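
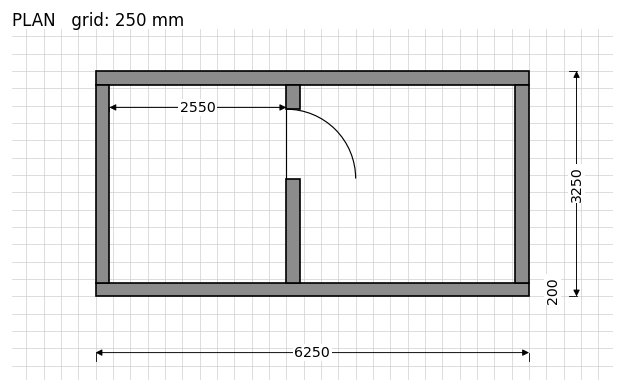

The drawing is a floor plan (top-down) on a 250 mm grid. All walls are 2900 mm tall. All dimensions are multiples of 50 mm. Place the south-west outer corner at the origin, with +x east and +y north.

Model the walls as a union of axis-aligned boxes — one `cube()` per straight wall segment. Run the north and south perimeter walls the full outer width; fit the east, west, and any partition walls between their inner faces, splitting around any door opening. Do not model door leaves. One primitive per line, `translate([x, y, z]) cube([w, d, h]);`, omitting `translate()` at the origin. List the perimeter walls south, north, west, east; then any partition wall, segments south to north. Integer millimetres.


cube([6250, 200, 2900]);
translate([0, 3050, 0]) cube([6250, 200, 2900]);
translate([0, 200, 0]) cube([200, 2850, 2900]);
translate([6050, 200, 0]) cube([200, 2850, 2900]);
translate([2750, 200, 0]) cube([200, 1500, 2900]);
translate([2750, 2700, 0]) cube([200, 350, 2900]);


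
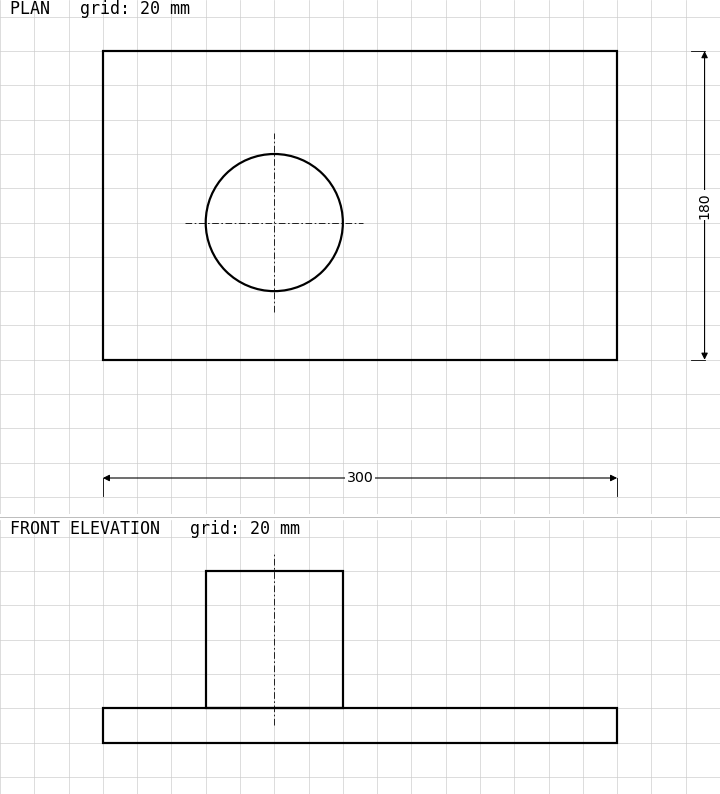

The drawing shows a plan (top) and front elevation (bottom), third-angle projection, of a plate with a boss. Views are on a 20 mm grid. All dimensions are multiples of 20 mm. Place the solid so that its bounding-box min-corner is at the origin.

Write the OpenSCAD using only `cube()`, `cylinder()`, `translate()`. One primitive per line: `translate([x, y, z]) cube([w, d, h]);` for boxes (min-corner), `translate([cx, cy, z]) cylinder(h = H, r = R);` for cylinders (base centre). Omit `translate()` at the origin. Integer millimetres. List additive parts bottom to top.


cube([300, 180, 20]);
translate([100, 80, 20]) cylinder(h = 80, r = 40);


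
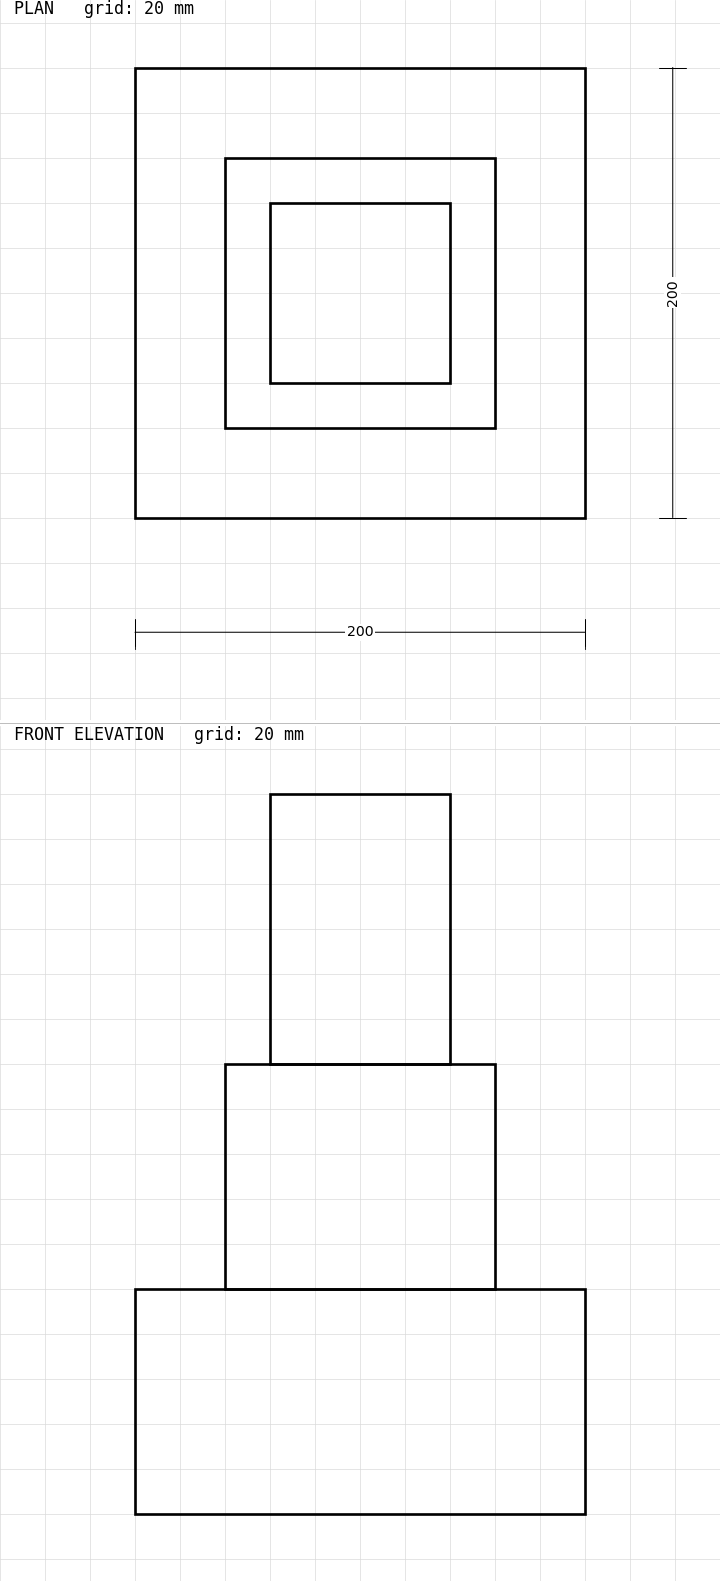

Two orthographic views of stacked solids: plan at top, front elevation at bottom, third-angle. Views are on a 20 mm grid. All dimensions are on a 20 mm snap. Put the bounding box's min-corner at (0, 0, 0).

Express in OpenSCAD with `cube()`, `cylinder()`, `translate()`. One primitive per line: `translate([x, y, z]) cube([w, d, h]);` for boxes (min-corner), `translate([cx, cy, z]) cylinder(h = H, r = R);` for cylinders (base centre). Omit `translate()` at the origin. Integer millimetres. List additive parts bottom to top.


cube([200, 200, 100]);
translate([40, 40, 100]) cube([120, 120, 100]);
translate([60, 60, 200]) cube([80, 80, 120]);


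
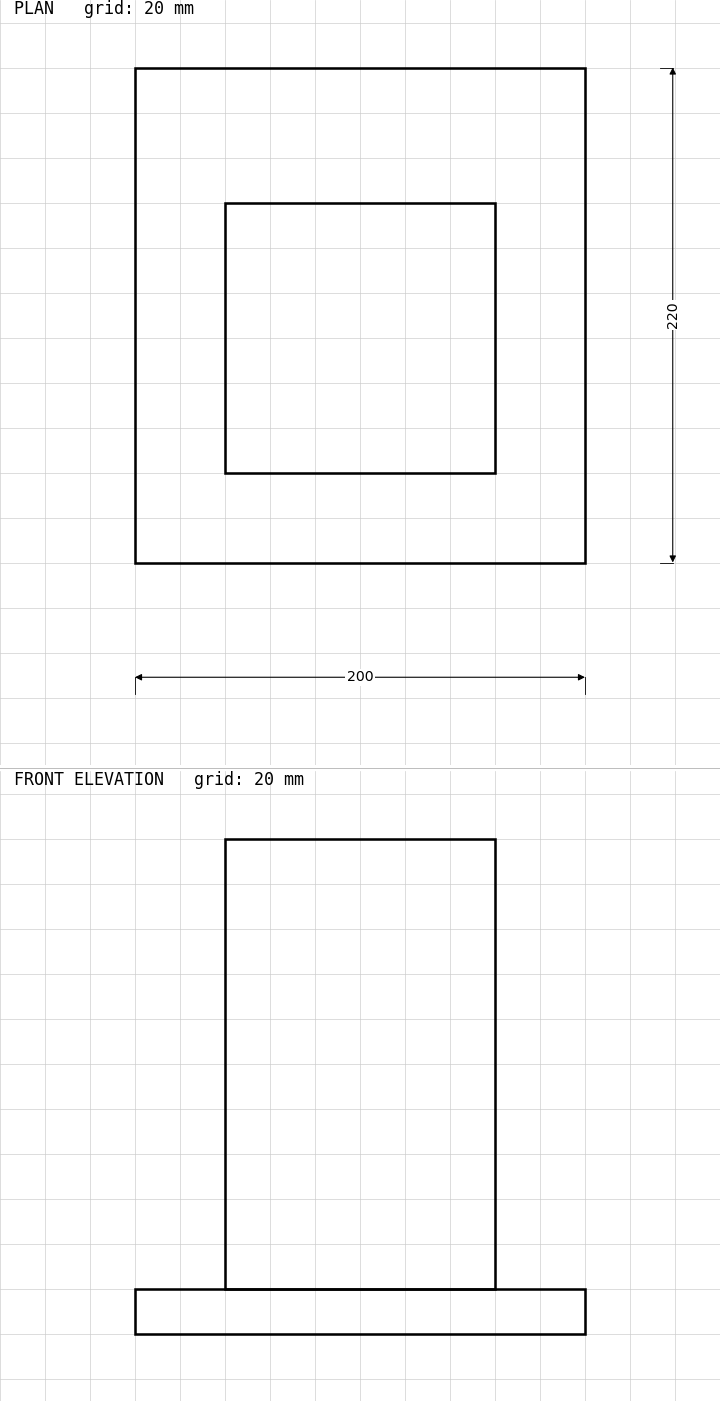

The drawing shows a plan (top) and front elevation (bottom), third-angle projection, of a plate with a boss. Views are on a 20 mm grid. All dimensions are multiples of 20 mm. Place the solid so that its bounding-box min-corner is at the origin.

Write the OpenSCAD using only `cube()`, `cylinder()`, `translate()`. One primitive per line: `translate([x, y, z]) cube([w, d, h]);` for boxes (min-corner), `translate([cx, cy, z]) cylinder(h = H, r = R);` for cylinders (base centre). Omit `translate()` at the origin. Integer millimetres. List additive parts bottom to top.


cube([200, 220, 20]);
translate([40, 40, 20]) cube([120, 120, 200]);


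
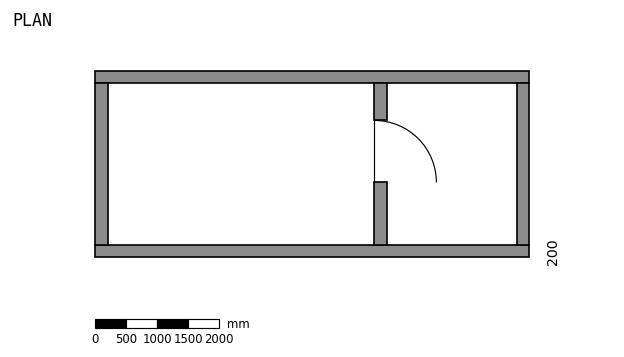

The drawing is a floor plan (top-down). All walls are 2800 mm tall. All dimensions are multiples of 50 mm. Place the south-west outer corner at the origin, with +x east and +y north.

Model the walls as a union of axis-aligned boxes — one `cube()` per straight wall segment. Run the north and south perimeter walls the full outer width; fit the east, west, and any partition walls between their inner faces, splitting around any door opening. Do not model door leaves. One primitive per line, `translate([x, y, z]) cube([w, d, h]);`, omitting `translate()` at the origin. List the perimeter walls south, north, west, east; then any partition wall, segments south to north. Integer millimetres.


cube([7000, 200, 2800]);
translate([0, 2800, 0]) cube([7000, 200, 2800]);
translate([0, 200, 0]) cube([200, 2600, 2800]);
translate([6800, 200, 0]) cube([200, 2600, 2800]);
translate([4500, 200, 0]) cube([200, 1000, 2800]);
translate([4500, 2200, 0]) cube([200, 600, 2800]);


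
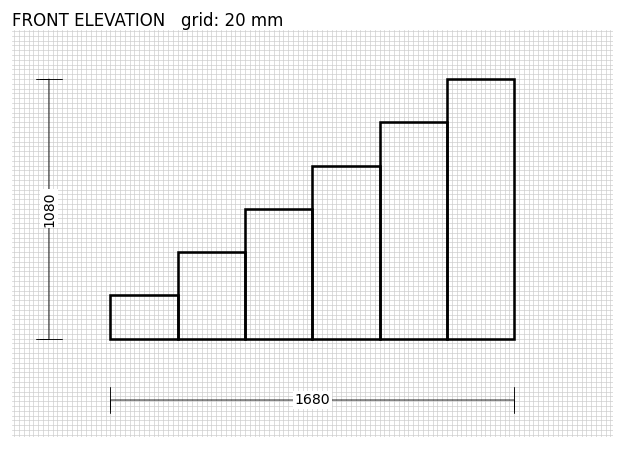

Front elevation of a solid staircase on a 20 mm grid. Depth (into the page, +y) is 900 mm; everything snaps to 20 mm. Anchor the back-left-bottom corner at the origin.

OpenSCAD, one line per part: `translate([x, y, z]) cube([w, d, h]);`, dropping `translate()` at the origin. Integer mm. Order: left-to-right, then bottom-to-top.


cube([280, 900, 180]);
translate([280, 0, 0]) cube([280, 900, 360]);
translate([560, 0, 0]) cube([280, 900, 540]);
translate([840, 0, 0]) cube([280, 900, 720]);
translate([1120, 0, 0]) cube([280, 900, 900]);
translate([1400, 0, 0]) cube([280, 900, 1080]);


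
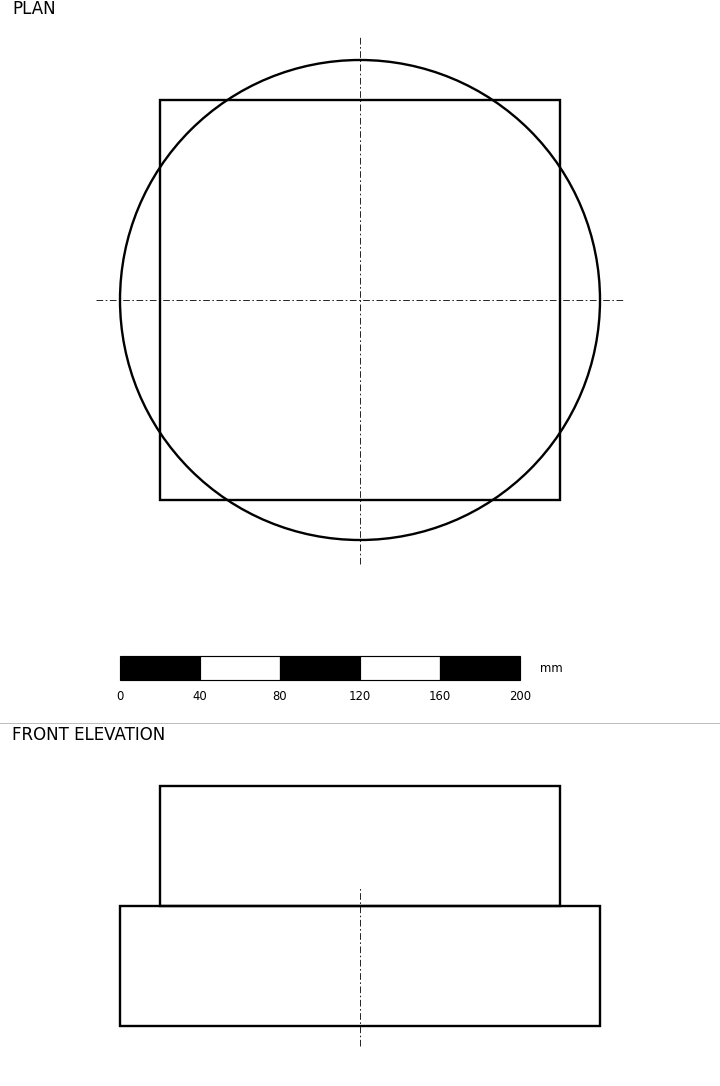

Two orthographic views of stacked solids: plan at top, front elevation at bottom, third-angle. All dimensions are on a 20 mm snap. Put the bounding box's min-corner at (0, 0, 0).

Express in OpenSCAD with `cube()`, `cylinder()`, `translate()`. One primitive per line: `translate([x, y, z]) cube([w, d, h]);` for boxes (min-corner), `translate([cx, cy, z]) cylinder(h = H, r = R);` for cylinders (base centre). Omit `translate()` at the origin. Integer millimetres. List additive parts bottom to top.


translate([120, 120, 0]) cylinder(h = 60, r = 120);
translate([20, 20, 60]) cube([200, 200, 60]);


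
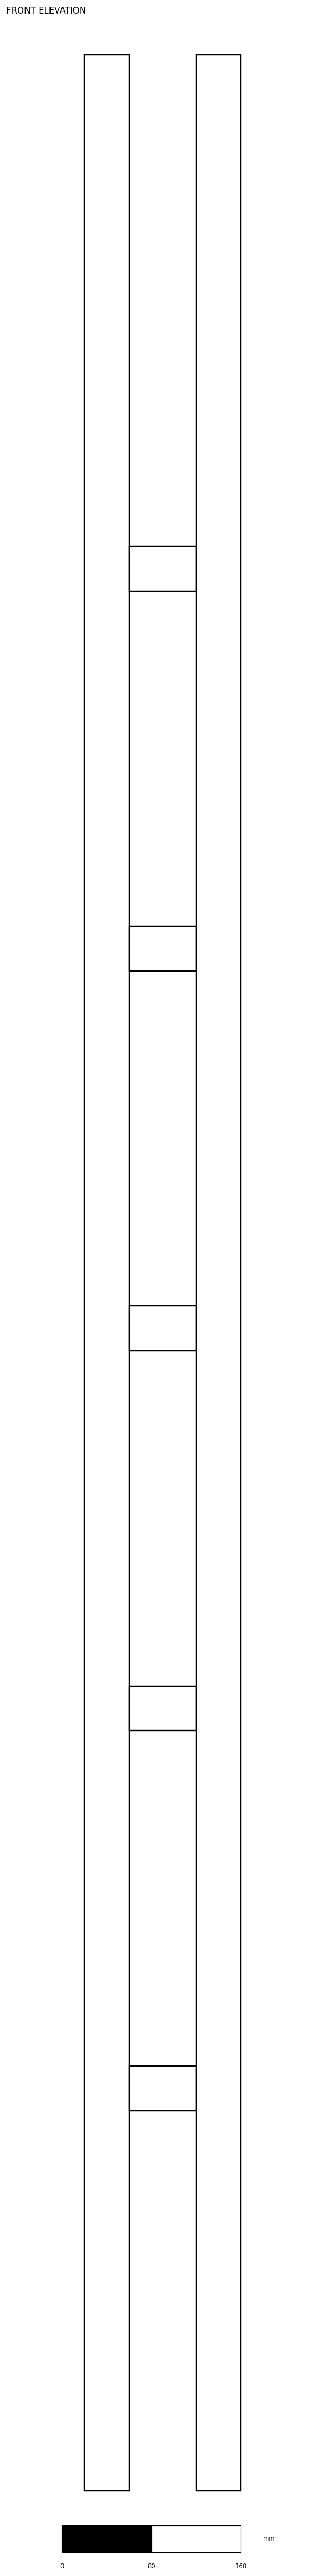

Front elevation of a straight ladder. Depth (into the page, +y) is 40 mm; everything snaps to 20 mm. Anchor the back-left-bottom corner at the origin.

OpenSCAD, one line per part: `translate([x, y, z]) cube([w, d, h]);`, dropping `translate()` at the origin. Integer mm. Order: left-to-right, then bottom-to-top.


cube([40, 40, 2180]);
translate([40, 0, 340]) cube([60, 40, 40]);
translate([40, 0, 680]) cube([60, 40, 40]);
translate([40, 0, 1020]) cube([60, 40, 40]);
translate([40, 0, 1360]) cube([60, 40, 40]);
translate([40, 0, 1700]) cube([60, 40, 40]);
translate([100, 0, 0]) cube([40, 40, 2180]);


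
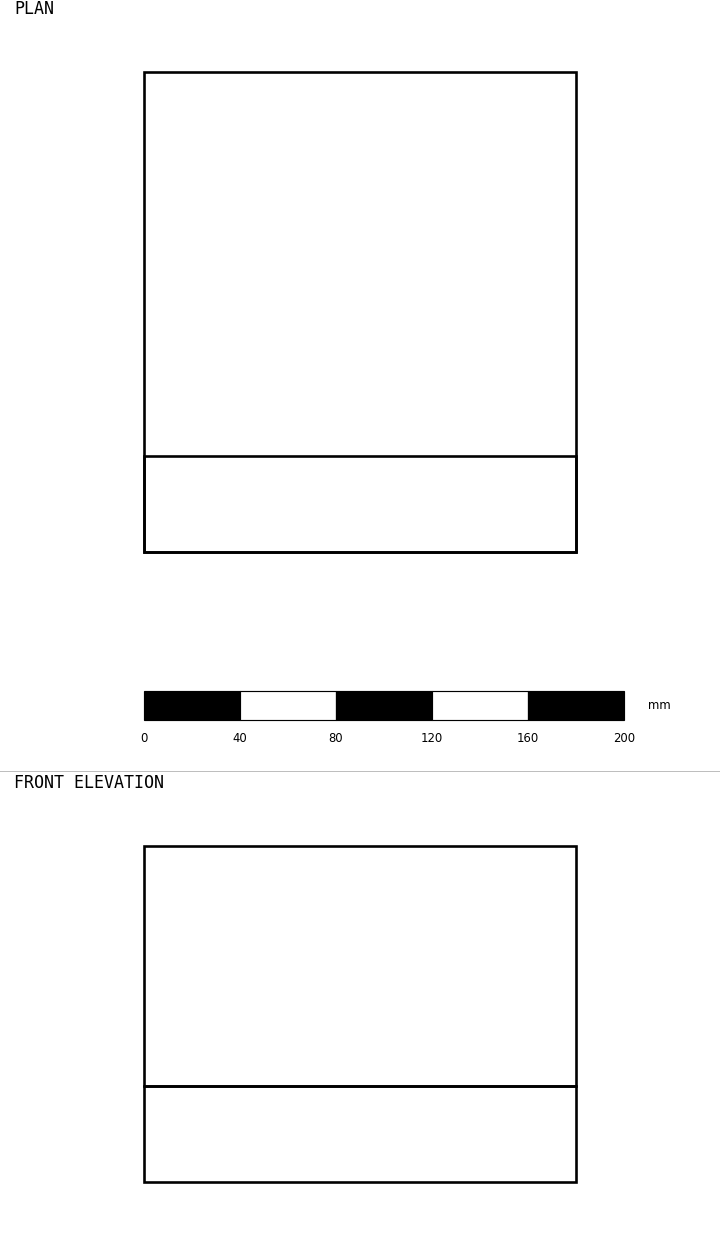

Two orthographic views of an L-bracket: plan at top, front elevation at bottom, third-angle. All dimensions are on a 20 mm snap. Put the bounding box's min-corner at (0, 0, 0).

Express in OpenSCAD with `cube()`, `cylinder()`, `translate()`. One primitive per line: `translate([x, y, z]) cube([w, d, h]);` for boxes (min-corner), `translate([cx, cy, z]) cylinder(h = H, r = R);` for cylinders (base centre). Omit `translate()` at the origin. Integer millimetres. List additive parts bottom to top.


cube([180, 200, 40]);
translate([0, 0, 40]) cube([180, 40, 100]);


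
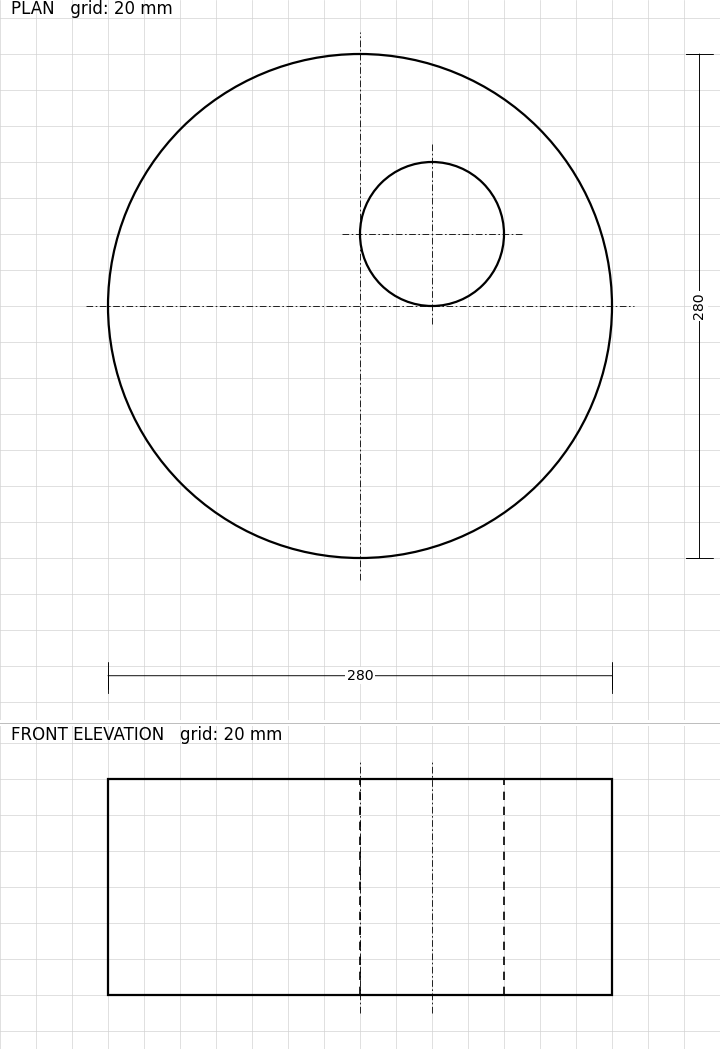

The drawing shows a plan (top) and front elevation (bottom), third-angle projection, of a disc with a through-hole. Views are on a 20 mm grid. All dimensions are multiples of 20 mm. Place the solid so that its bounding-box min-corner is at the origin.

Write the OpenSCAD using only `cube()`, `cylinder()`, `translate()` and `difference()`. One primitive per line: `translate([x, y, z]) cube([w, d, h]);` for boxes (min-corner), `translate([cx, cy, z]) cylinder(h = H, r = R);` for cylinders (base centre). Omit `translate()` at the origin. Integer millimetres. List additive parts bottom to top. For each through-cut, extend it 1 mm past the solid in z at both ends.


difference() {
  translate([140, 140, 0]) cylinder(h = 120, r = 140);
  translate([180, 180, -1]) cylinder(h = 122, r = 40);
}


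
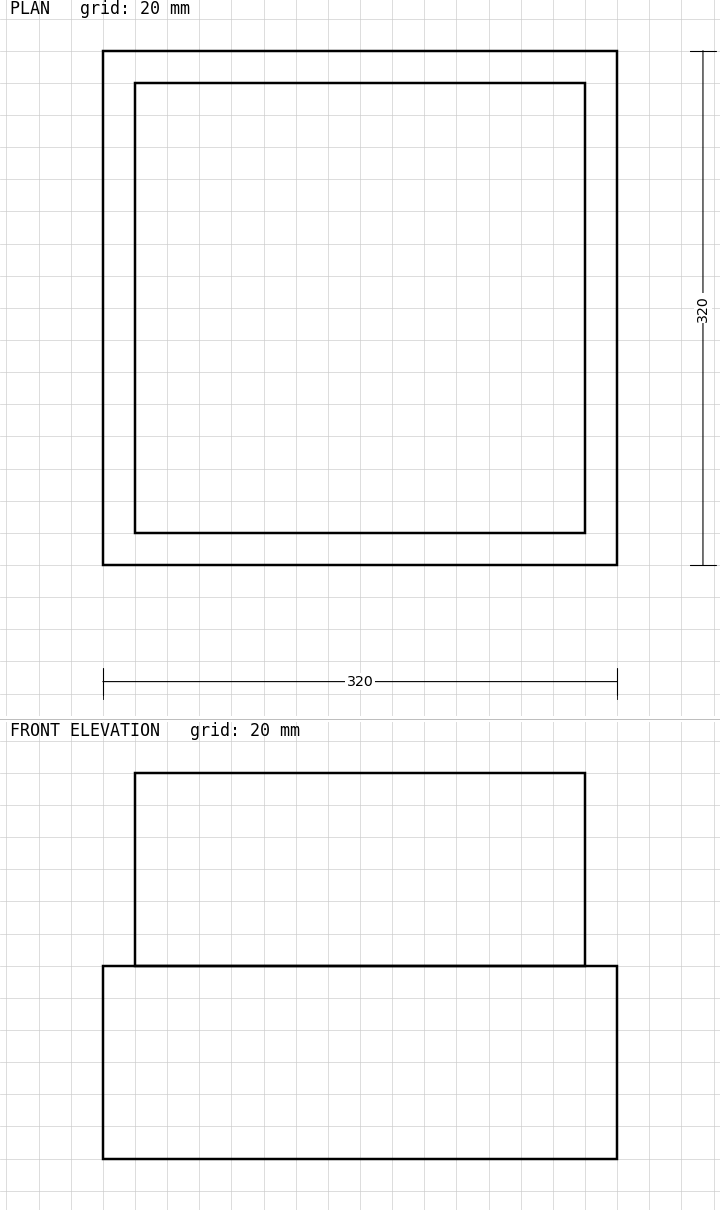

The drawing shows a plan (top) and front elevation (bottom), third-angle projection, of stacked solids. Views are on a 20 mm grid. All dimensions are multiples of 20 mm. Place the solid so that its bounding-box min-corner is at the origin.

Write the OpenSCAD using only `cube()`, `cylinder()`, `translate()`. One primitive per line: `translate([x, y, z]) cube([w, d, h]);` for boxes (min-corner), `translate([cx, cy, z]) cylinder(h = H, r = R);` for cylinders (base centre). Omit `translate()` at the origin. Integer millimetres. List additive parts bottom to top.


cube([320, 320, 120]);
translate([20, 20, 120]) cube([280, 280, 120]);


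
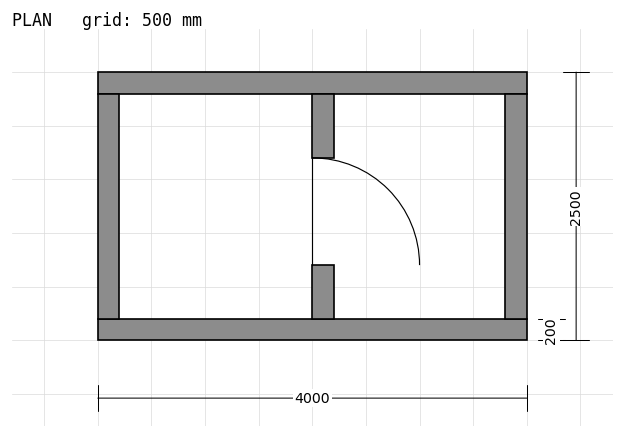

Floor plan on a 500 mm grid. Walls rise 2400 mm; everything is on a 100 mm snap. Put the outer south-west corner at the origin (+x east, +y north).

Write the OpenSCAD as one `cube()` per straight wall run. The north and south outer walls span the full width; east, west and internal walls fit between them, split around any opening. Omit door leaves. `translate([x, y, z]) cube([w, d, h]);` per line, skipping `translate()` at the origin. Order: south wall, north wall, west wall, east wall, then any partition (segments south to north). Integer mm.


cube([4000, 200, 2400]);
translate([0, 2300, 0]) cube([4000, 200, 2400]);
translate([0, 200, 0]) cube([200, 2100, 2400]);
translate([3800, 200, 0]) cube([200, 2100, 2400]);
translate([2000, 200, 0]) cube([200, 500, 2400]);
translate([2000, 1700, 0]) cube([200, 600, 2400]);


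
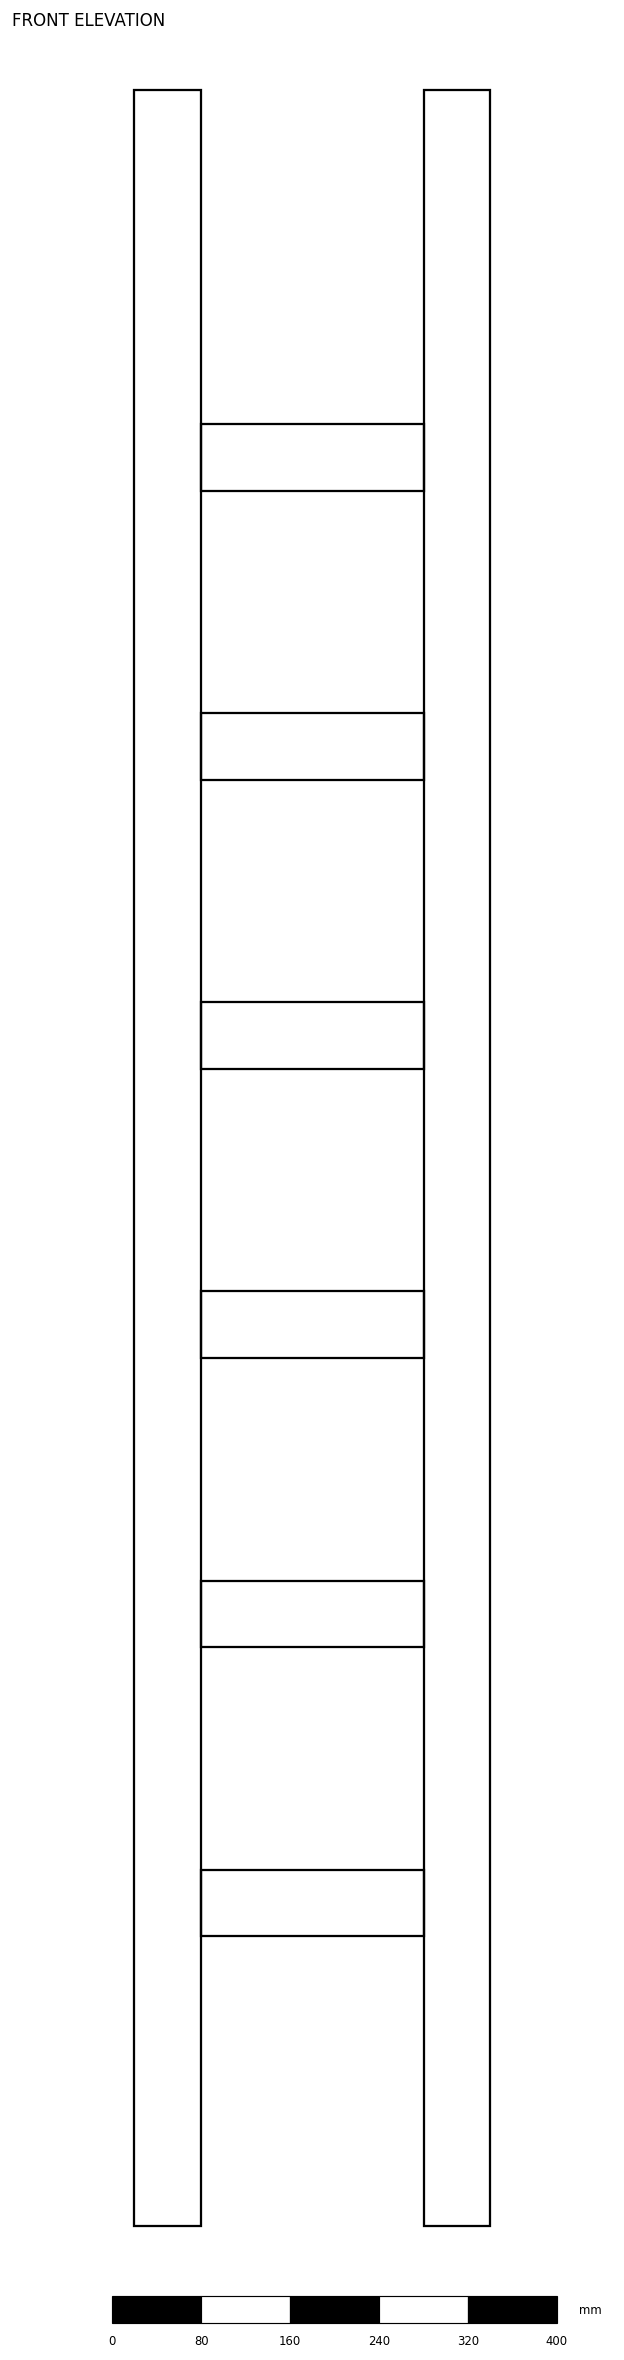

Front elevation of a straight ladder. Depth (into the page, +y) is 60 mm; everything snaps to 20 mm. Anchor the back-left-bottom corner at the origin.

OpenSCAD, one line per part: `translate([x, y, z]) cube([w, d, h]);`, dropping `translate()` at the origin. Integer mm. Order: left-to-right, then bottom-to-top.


cube([60, 60, 1920]);
translate([60, 0, 260]) cube([200, 60, 60]);
translate([60, 0, 520]) cube([200, 60, 60]);
translate([60, 0, 780]) cube([200, 60, 60]);
translate([60, 0, 1040]) cube([200, 60, 60]);
translate([60, 0, 1300]) cube([200, 60, 60]);
translate([60, 0, 1560]) cube([200, 60, 60]);
translate([260, 0, 0]) cube([60, 60, 1920]);


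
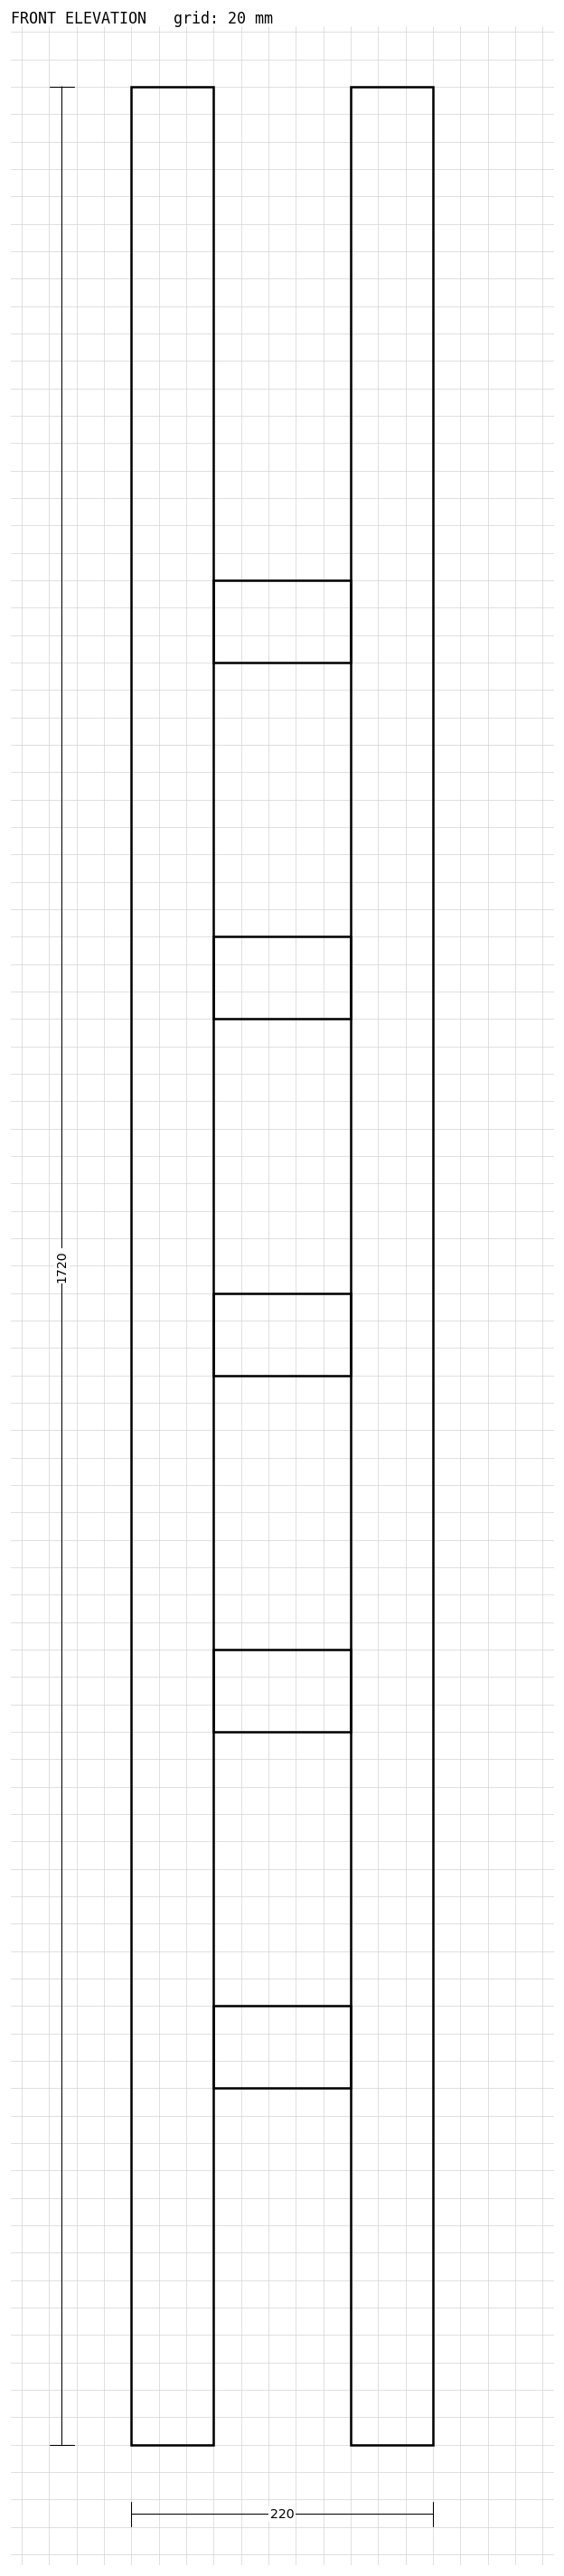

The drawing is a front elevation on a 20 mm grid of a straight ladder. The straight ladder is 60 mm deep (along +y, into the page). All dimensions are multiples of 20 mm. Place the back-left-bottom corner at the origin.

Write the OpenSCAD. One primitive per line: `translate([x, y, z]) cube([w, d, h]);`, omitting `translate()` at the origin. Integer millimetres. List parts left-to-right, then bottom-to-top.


cube([60, 60, 1720]);
translate([60, 0, 260]) cube([100, 60, 60]);
translate([60, 0, 520]) cube([100, 60, 60]);
translate([60, 0, 780]) cube([100, 60, 60]);
translate([60, 0, 1040]) cube([100, 60, 60]);
translate([60, 0, 1300]) cube([100, 60, 60]);
translate([160, 0, 0]) cube([60, 60, 1720]);


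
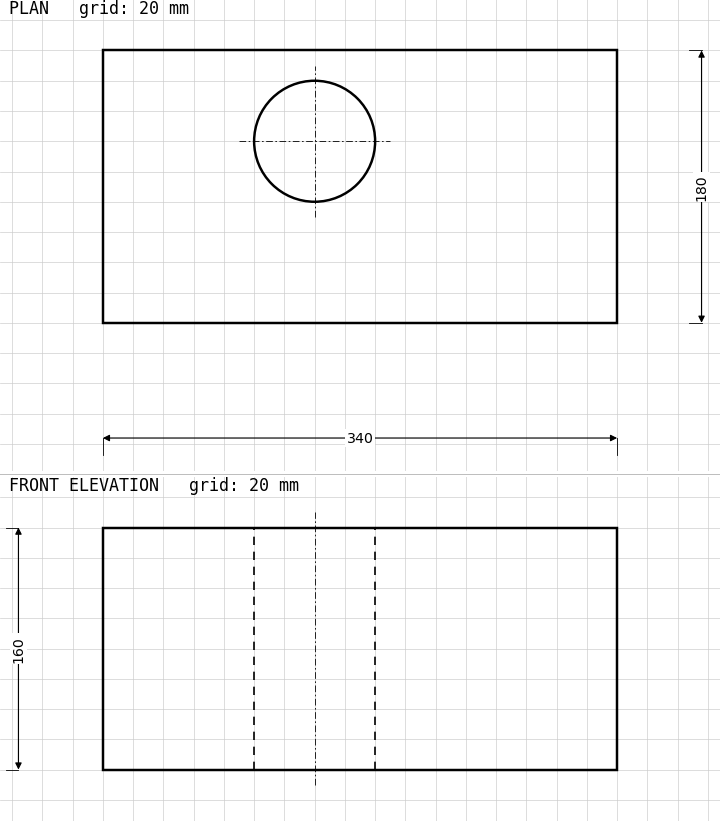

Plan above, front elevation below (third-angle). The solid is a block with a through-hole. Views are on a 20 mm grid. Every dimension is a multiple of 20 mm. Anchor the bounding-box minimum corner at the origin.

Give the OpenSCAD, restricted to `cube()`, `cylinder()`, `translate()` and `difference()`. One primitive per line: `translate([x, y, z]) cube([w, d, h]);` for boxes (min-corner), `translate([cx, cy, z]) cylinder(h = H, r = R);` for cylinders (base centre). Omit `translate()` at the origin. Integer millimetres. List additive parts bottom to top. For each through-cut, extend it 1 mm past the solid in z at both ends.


difference() {
  cube([340, 180, 160]);
  translate([140, 120, -1]) cylinder(h = 162, r = 40);
}


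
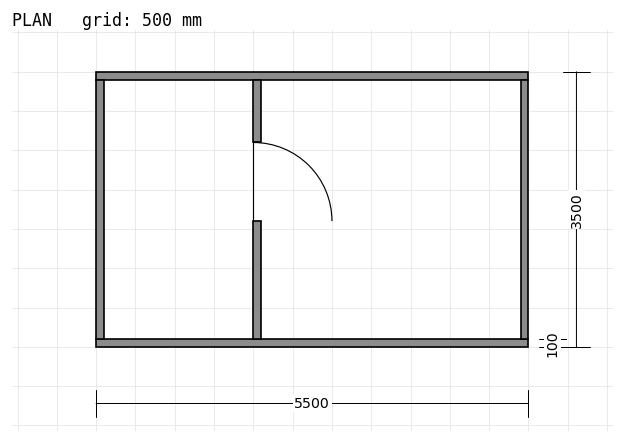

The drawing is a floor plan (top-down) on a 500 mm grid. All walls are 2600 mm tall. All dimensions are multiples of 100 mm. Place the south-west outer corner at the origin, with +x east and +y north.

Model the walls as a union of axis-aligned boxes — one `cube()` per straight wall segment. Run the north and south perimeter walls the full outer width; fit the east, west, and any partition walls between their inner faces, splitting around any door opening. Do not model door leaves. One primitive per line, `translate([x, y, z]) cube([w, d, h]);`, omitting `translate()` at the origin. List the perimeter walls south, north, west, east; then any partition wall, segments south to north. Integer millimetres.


cube([5500, 100, 2600]);
translate([0, 3400, 0]) cube([5500, 100, 2600]);
translate([0, 100, 0]) cube([100, 3300, 2600]);
translate([5400, 100, 0]) cube([100, 3300, 2600]);
translate([2000, 100, 0]) cube([100, 1500, 2600]);
translate([2000, 2600, 0]) cube([100, 800, 2600]);


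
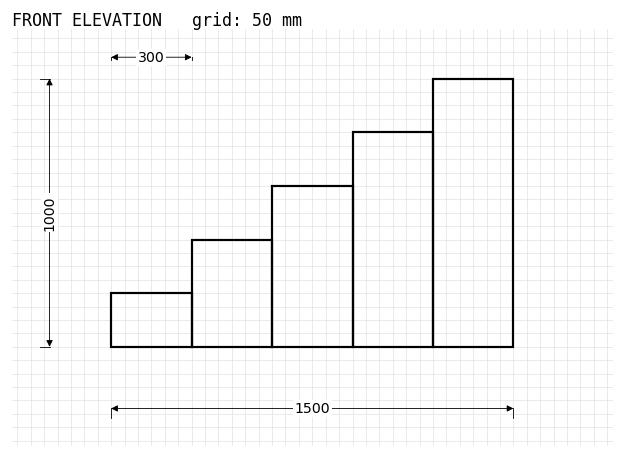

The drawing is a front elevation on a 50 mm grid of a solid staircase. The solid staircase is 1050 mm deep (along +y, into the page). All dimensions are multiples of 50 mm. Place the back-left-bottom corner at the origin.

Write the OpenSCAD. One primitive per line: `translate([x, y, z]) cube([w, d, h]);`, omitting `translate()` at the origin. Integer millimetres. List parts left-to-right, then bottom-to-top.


cube([300, 1050, 200]);
translate([300, 0, 0]) cube([300, 1050, 400]);
translate([600, 0, 0]) cube([300, 1050, 600]);
translate([900, 0, 0]) cube([300, 1050, 800]);
translate([1200, 0, 0]) cube([300, 1050, 1000]);


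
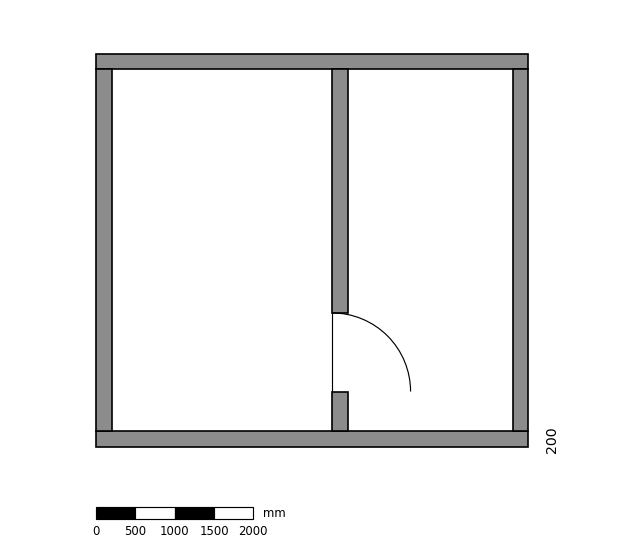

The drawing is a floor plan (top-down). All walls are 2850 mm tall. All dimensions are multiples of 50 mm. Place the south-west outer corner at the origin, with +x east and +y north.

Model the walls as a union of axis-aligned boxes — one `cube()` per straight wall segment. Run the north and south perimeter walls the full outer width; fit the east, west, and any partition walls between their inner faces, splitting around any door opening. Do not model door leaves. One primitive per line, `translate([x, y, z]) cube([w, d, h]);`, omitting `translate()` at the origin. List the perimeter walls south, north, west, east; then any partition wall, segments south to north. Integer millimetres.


cube([5500, 200, 2850]);
translate([0, 4800, 0]) cube([5500, 200, 2850]);
translate([0, 200, 0]) cube([200, 4600, 2850]);
translate([5300, 200, 0]) cube([200, 4600, 2850]);
translate([3000, 200, 0]) cube([200, 500, 2850]);
translate([3000, 1700, 0]) cube([200, 3100, 2850]);


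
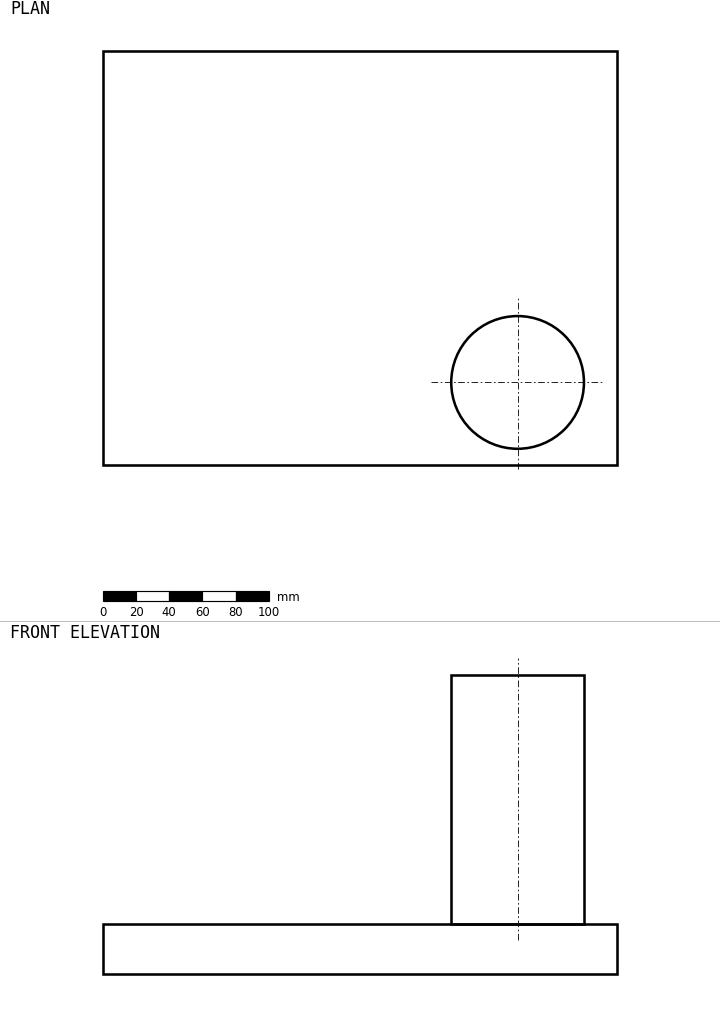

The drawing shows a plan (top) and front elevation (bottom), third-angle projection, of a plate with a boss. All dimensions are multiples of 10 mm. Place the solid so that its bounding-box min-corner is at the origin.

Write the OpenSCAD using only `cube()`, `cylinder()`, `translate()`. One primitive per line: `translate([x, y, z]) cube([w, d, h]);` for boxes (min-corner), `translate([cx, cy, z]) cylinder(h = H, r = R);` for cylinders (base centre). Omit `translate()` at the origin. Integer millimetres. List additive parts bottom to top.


cube([310, 250, 30]);
translate([250, 50, 30]) cylinder(h = 150, r = 40);


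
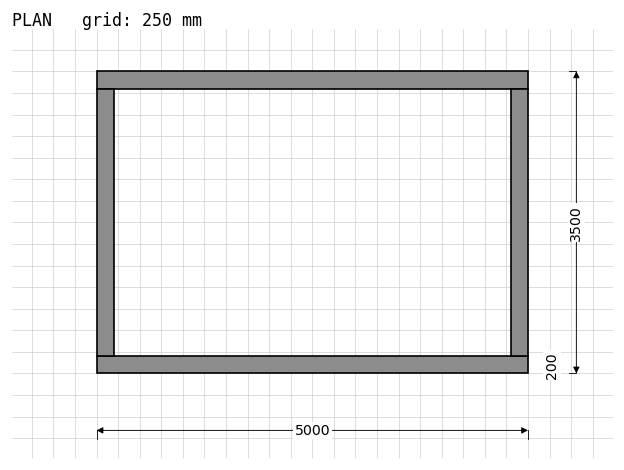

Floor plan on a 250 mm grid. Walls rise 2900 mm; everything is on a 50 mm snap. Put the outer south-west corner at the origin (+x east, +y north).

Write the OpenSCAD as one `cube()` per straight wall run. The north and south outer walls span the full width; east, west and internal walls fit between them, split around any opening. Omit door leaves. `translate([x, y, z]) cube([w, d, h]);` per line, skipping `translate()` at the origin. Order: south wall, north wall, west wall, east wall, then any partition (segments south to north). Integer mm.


cube([5000, 200, 2900]);
translate([0, 3300, 0]) cube([5000, 200, 2900]);
translate([0, 200, 0]) cube([200, 3100, 2900]);
translate([4800, 200, 0]) cube([200, 3100, 2900]);


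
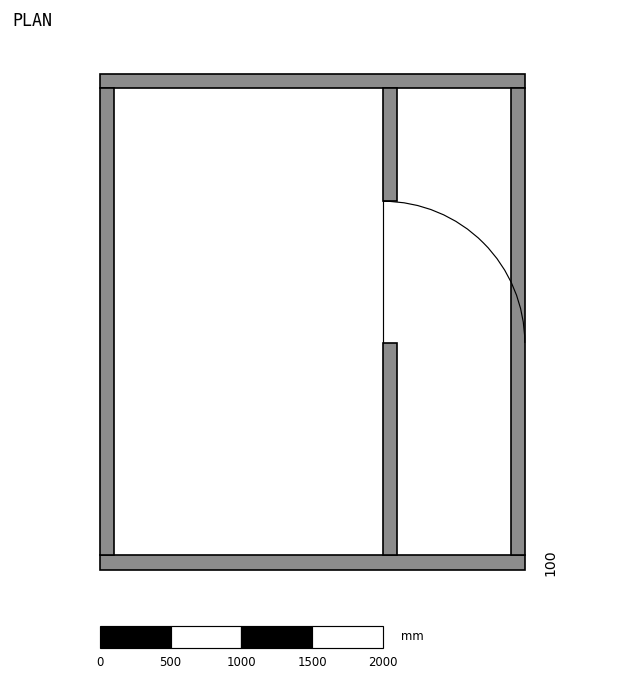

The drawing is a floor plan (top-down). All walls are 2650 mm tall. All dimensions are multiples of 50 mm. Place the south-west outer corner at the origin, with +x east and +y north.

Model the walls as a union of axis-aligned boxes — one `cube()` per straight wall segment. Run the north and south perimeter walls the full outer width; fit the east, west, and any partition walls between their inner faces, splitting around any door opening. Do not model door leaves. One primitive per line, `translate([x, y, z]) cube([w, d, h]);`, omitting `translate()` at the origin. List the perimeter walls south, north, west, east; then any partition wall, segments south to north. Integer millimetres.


cube([3000, 100, 2650]);
translate([0, 3400, 0]) cube([3000, 100, 2650]);
translate([0, 100, 0]) cube([100, 3300, 2650]);
translate([2900, 100, 0]) cube([100, 3300, 2650]);
translate([2000, 100, 0]) cube([100, 1500, 2650]);
translate([2000, 2600, 0]) cube([100, 800, 2650]);


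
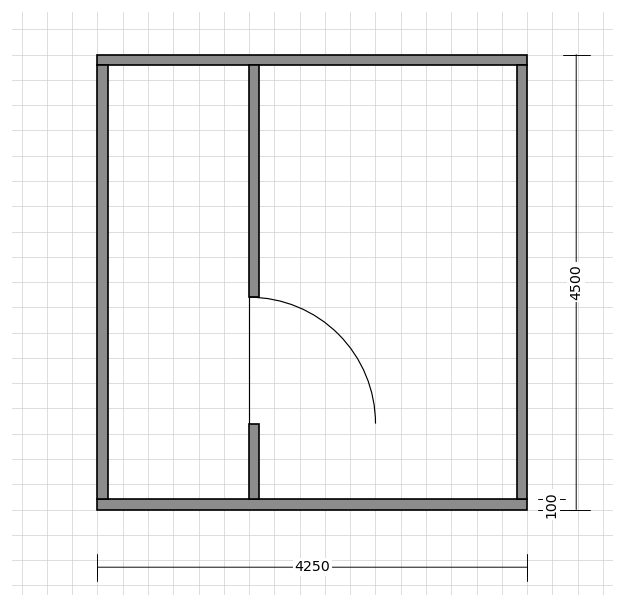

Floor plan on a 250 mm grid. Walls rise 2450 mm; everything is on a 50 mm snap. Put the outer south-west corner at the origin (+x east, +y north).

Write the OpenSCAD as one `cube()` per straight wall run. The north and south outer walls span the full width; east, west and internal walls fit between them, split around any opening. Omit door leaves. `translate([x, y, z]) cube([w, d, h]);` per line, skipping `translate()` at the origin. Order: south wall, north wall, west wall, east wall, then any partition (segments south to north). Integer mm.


cube([4250, 100, 2450]);
translate([0, 4400, 0]) cube([4250, 100, 2450]);
translate([0, 100, 0]) cube([100, 4300, 2450]);
translate([4150, 100, 0]) cube([100, 4300, 2450]);
translate([1500, 100, 0]) cube([100, 750, 2450]);
translate([1500, 2100, 0]) cube([100, 2300, 2450]);


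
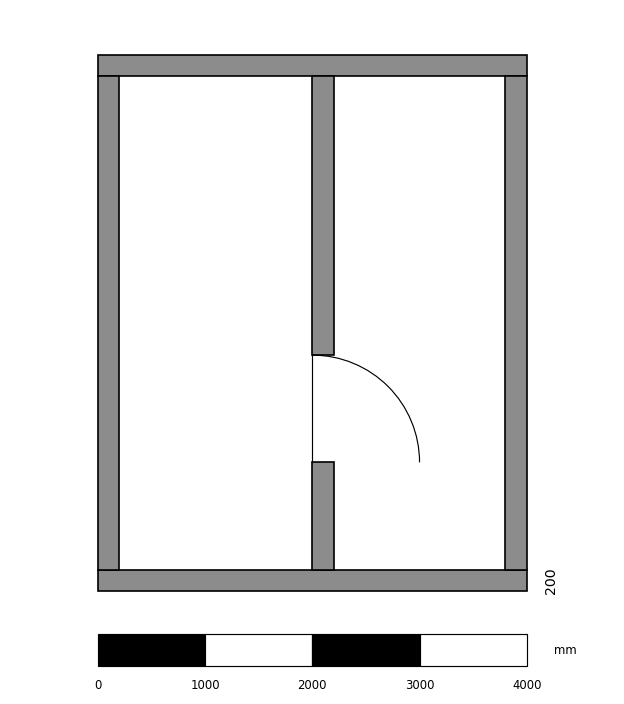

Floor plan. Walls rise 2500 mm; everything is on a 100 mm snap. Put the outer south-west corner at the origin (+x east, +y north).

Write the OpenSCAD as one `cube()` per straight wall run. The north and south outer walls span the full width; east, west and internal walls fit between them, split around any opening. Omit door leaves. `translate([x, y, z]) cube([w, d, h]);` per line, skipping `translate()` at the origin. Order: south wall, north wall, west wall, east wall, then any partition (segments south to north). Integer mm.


cube([4000, 200, 2500]);
translate([0, 4800, 0]) cube([4000, 200, 2500]);
translate([0, 200, 0]) cube([200, 4600, 2500]);
translate([3800, 200, 0]) cube([200, 4600, 2500]);
translate([2000, 200, 0]) cube([200, 1000, 2500]);
translate([2000, 2200, 0]) cube([200, 2600, 2500]);


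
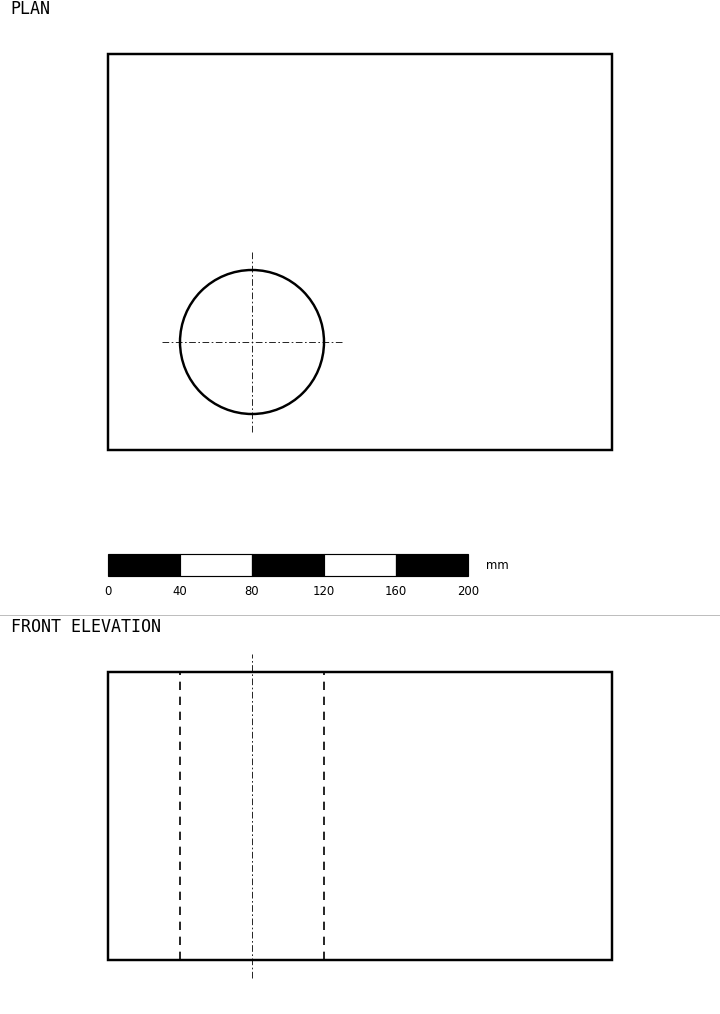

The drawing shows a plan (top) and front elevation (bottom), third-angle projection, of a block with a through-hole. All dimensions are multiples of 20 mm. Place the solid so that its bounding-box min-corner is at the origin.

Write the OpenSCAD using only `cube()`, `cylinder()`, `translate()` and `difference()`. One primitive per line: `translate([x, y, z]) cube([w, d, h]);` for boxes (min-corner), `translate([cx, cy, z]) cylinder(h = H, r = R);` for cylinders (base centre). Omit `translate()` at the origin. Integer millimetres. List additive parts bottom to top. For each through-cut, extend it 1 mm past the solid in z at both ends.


difference() {
  cube([280, 220, 160]);
  translate([80, 60, -1]) cylinder(h = 162, r = 40);
}


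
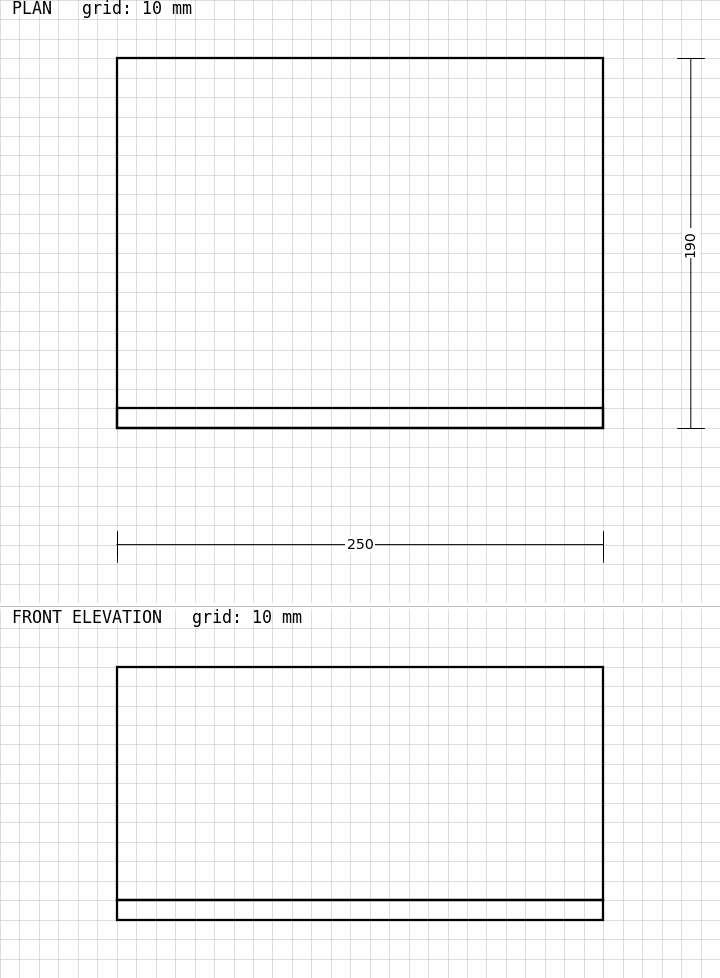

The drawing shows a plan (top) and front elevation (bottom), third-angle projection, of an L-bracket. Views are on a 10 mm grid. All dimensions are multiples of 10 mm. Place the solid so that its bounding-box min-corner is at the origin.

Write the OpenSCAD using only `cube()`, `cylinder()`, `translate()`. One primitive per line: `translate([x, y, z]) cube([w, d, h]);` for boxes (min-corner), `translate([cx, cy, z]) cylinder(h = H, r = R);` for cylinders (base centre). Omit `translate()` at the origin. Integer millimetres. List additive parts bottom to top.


cube([250, 190, 10]);
translate([0, 0, 10]) cube([250, 10, 120]);


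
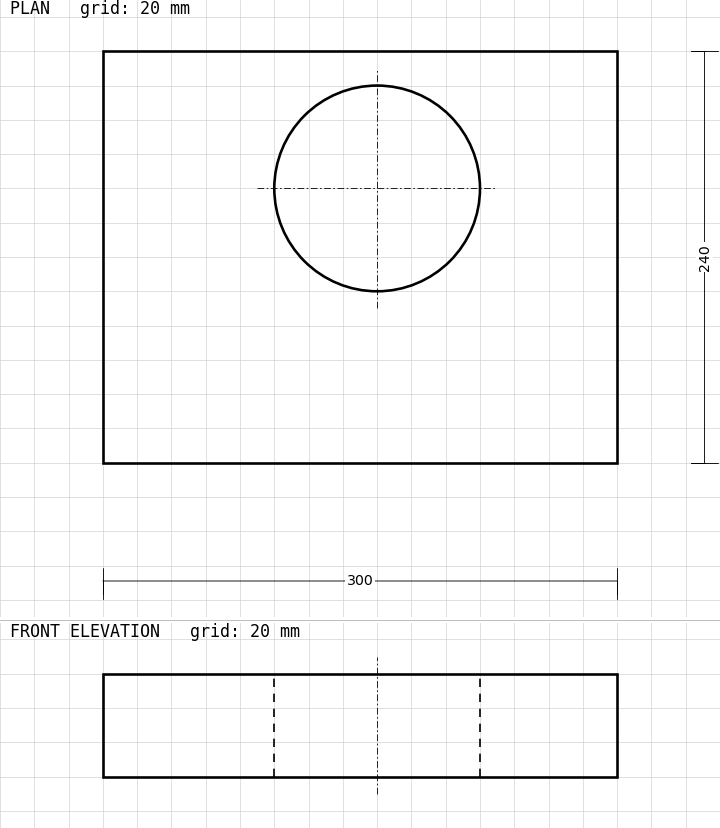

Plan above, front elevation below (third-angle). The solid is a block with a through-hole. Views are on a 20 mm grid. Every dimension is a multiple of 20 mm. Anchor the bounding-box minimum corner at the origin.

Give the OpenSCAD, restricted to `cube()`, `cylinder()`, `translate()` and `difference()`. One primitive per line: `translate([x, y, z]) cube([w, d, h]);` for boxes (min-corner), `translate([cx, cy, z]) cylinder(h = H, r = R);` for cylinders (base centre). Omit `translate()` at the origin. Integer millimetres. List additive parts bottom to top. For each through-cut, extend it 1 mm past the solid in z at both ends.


difference() {
  cube([300, 240, 60]);
  translate([160, 160, -1]) cylinder(h = 62, r = 60);
}


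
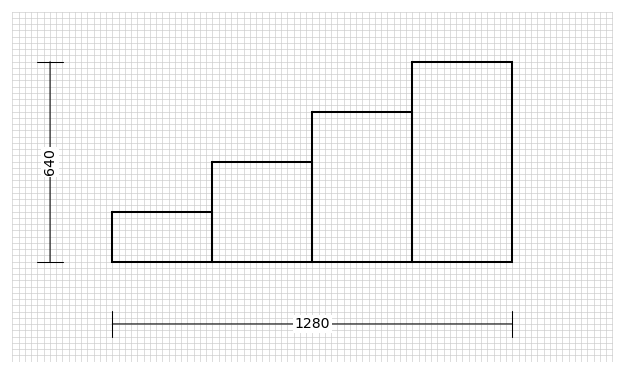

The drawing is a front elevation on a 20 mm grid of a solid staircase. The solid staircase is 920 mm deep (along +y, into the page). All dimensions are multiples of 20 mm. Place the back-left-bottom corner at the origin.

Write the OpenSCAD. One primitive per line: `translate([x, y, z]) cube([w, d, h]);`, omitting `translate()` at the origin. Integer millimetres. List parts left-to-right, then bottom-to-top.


cube([320, 920, 160]);
translate([320, 0, 0]) cube([320, 920, 320]);
translate([640, 0, 0]) cube([320, 920, 480]);
translate([960, 0, 0]) cube([320, 920, 640]);


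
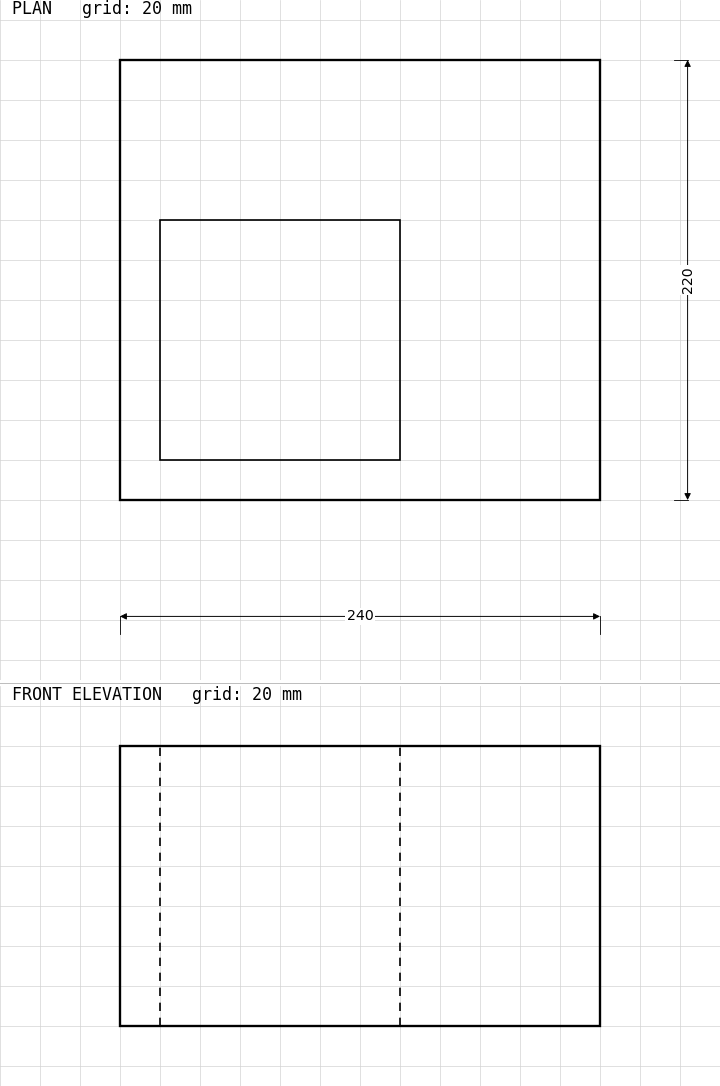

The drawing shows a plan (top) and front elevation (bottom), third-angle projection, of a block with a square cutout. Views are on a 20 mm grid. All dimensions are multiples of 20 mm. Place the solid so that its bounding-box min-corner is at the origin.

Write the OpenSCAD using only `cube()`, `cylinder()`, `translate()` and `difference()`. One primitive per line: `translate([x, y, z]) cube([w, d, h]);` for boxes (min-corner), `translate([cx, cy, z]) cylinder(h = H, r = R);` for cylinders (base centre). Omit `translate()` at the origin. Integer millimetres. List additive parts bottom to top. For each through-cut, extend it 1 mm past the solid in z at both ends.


difference() {
  cube([240, 220, 140]);
  translate([20, 20, -1]) cube([120, 120, 142]);
}


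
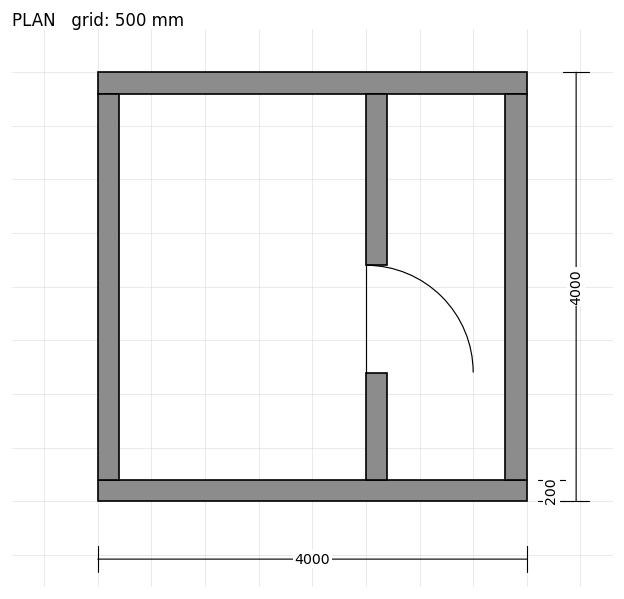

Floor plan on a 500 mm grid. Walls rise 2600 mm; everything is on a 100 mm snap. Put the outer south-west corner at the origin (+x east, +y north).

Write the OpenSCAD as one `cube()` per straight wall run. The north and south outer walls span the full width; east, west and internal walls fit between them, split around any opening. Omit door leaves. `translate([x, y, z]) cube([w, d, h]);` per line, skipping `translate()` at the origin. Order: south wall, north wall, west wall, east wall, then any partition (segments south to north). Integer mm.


cube([4000, 200, 2600]);
translate([0, 3800, 0]) cube([4000, 200, 2600]);
translate([0, 200, 0]) cube([200, 3600, 2600]);
translate([3800, 200, 0]) cube([200, 3600, 2600]);
translate([2500, 200, 0]) cube([200, 1000, 2600]);
translate([2500, 2200, 0]) cube([200, 1600, 2600]);


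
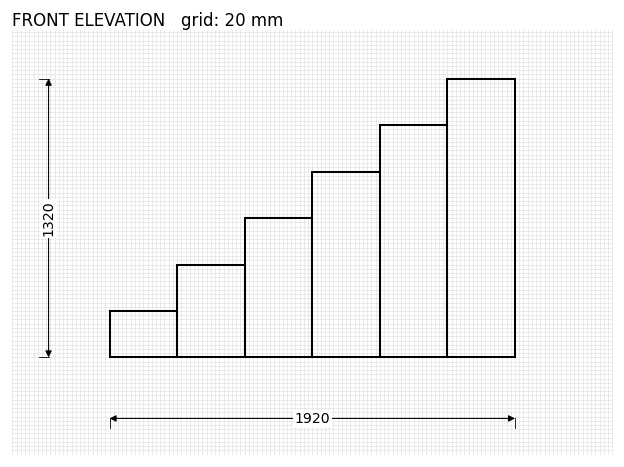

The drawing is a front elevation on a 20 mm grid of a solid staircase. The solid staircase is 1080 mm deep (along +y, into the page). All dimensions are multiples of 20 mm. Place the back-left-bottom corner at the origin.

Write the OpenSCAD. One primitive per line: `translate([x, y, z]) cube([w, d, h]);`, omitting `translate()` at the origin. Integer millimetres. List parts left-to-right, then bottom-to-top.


cube([320, 1080, 220]);
translate([320, 0, 0]) cube([320, 1080, 440]);
translate([640, 0, 0]) cube([320, 1080, 660]);
translate([960, 0, 0]) cube([320, 1080, 880]);
translate([1280, 0, 0]) cube([320, 1080, 1100]);
translate([1600, 0, 0]) cube([320, 1080, 1320]);


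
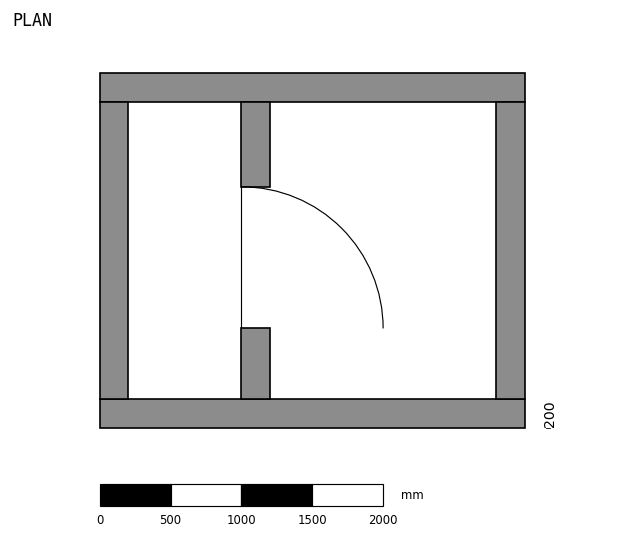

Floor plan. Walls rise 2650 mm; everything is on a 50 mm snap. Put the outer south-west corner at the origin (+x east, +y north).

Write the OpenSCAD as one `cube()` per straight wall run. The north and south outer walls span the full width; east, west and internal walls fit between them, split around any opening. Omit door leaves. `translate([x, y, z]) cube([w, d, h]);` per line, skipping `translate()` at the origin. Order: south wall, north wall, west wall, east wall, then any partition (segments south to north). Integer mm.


cube([3000, 200, 2650]);
translate([0, 2300, 0]) cube([3000, 200, 2650]);
translate([0, 200, 0]) cube([200, 2100, 2650]);
translate([2800, 200, 0]) cube([200, 2100, 2650]);
translate([1000, 200, 0]) cube([200, 500, 2650]);
translate([1000, 1700, 0]) cube([200, 600, 2650]);


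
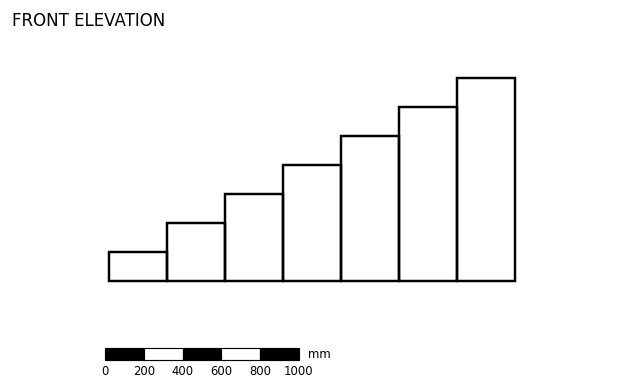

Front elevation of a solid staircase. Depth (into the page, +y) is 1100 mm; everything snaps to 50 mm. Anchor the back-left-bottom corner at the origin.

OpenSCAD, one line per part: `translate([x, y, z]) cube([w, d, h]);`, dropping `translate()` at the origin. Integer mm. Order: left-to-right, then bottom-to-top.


cube([300, 1100, 150]);
translate([300, 0, 0]) cube([300, 1100, 300]);
translate([600, 0, 0]) cube([300, 1100, 450]);
translate([900, 0, 0]) cube([300, 1100, 600]);
translate([1200, 0, 0]) cube([300, 1100, 750]);
translate([1500, 0, 0]) cube([300, 1100, 900]);
translate([1800, 0, 0]) cube([300, 1100, 1050]);


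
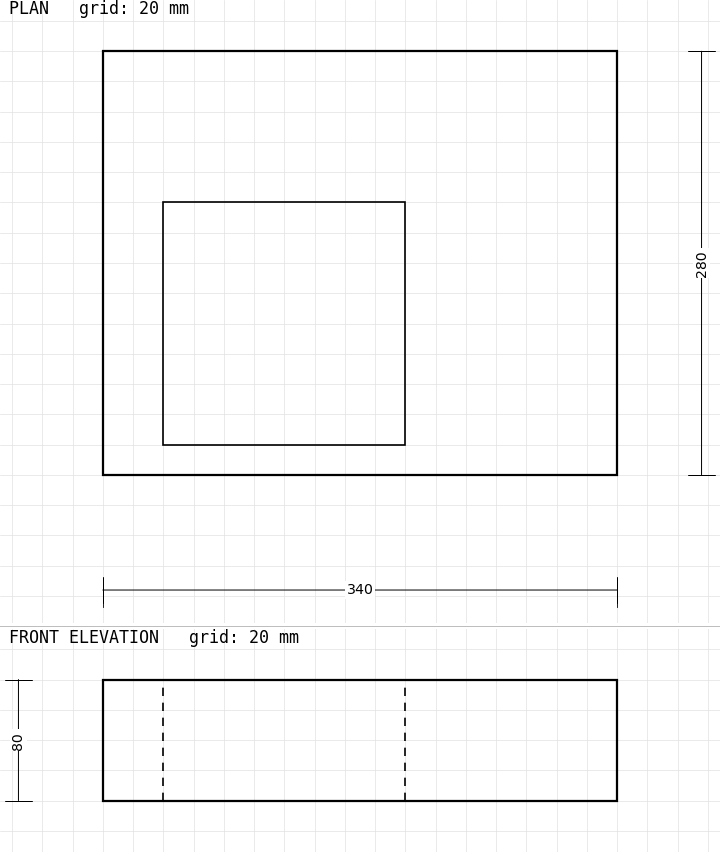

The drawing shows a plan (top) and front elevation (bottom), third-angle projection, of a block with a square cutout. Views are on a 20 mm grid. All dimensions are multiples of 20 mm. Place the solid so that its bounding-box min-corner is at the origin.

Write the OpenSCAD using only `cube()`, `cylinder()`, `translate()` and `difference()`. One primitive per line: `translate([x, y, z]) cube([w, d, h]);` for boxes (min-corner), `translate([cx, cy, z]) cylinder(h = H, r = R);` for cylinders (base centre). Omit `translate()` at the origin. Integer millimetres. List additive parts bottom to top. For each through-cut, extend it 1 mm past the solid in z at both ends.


difference() {
  cube([340, 280, 80]);
  translate([40, 20, -1]) cube([160, 160, 82]);
}


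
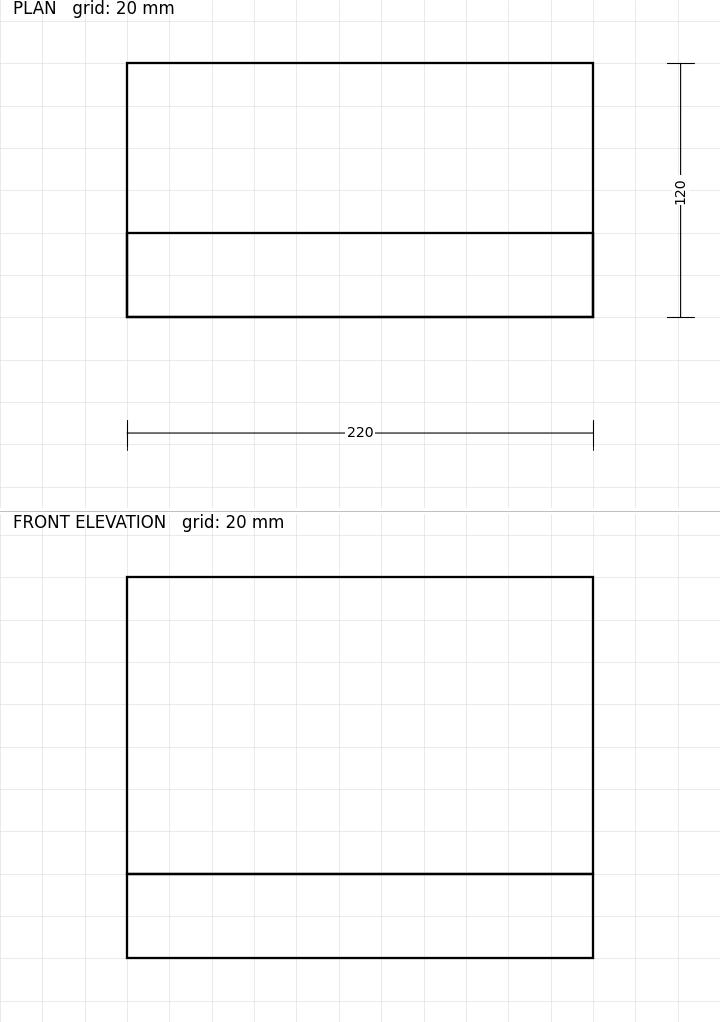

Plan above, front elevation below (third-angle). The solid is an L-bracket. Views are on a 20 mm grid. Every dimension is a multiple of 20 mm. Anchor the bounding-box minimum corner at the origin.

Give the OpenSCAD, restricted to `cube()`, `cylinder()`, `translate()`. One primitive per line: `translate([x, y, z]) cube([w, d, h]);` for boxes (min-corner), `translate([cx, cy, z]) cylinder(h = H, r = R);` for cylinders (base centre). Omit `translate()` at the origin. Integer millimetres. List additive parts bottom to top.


cube([220, 120, 40]);
translate([0, 0, 40]) cube([220, 40, 140]);


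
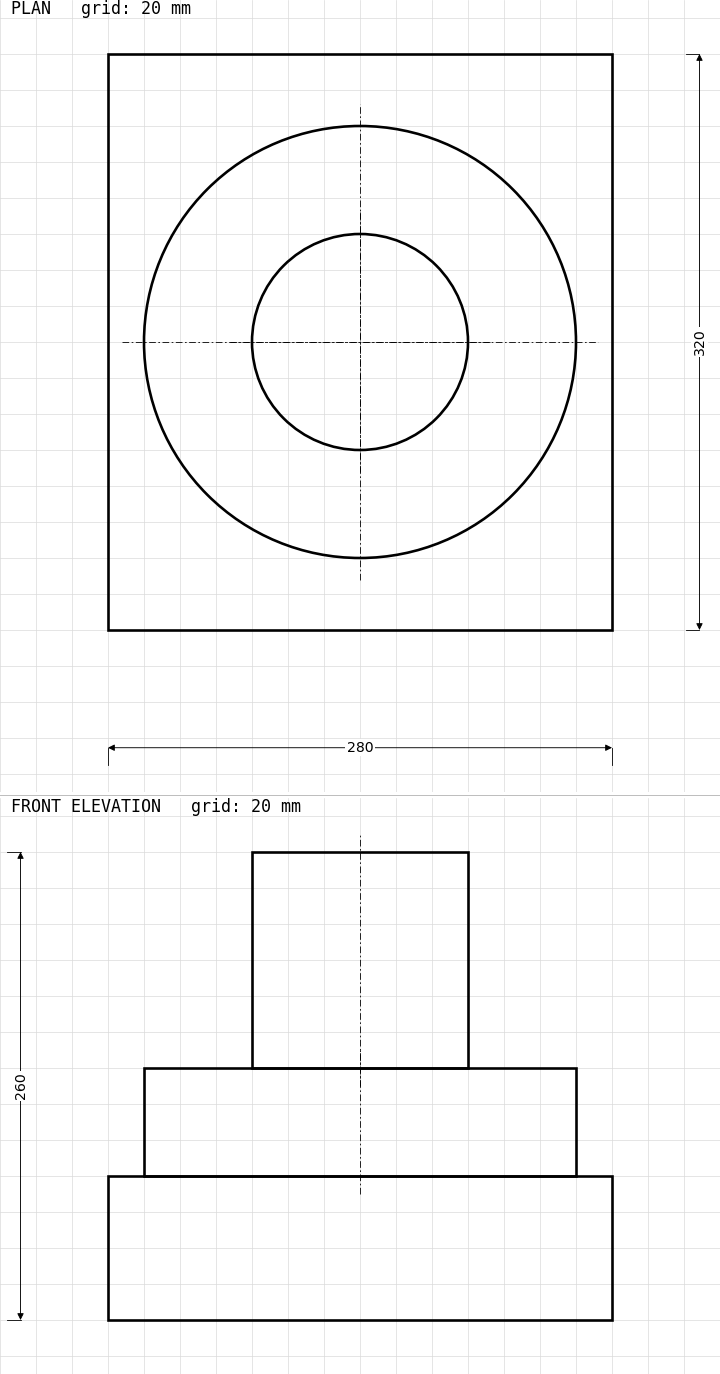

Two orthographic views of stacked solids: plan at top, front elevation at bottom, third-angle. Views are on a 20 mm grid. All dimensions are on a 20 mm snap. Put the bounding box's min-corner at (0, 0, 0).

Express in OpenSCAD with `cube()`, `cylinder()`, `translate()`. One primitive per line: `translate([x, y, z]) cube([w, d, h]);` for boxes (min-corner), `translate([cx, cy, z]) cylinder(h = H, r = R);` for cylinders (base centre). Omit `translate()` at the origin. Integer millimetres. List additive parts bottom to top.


cube([280, 320, 80]);
translate([140, 160, 80]) cylinder(h = 60, r = 120);
translate([140, 160, 140]) cylinder(h = 120, r = 60);


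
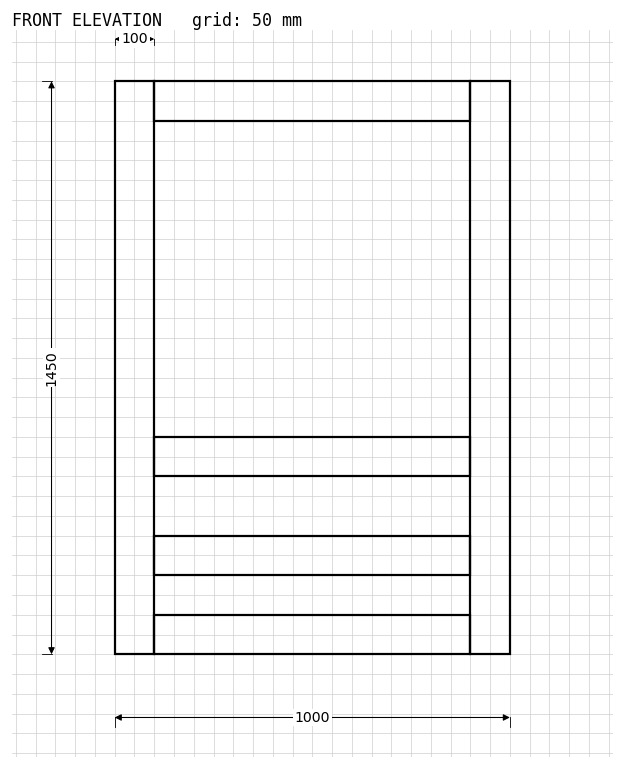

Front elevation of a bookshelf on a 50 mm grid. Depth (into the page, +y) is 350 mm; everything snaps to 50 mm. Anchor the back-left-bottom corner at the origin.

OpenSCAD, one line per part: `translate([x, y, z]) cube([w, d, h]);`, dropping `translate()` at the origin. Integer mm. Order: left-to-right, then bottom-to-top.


cube([100, 350, 1450]);
translate([100, 0, 0]) cube([800, 350, 100]);
translate([100, 0, 200]) cube([800, 350, 100]);
translate([100, 0, 450]) cube([800, 350, 100]);
translate([100, 0, 1350]) cube([800, 350, 100]);
translate([900, 0, 0]) cube([100, 350, 1450]);
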